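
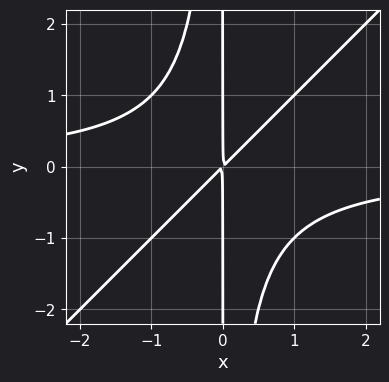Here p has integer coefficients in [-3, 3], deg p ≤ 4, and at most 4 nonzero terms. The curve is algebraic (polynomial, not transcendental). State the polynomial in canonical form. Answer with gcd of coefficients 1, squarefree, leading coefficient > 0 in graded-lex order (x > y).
(a) The degree is 4 — a generic line meets the curve in up to 4 points.
(b) Checking where it meets the axes: every point of the y-axis in the box is on the curve.
(c) Fitting integer coefficients to these (and the overall shape) gives p.

x^3*y - x^2*y^2 + x^2 - x*y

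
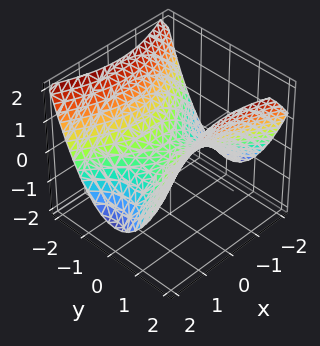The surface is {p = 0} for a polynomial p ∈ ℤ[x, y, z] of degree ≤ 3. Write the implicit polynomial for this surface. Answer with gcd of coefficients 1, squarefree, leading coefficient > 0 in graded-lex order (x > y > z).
(a) The degree is 2 — a hyperbolic paraboloid; a quadric.
(b) Symmetries: mirror symmetry x ↦ −x ⇒ only even powers of x; the y ↦ −y reflection is a symmetry, so y appears only in even powers.
(c) Checking where it meets the axes: it meets the z-axis at z = 0 (among the integer gridlines); it meets the x-axis at x = 0 (among the integer gridlines); it crosses the y-axis at the gridline y = 0.
(d) Solving for integer coefficients yields p as stated.

x^2 - 2*y^2 + 3*z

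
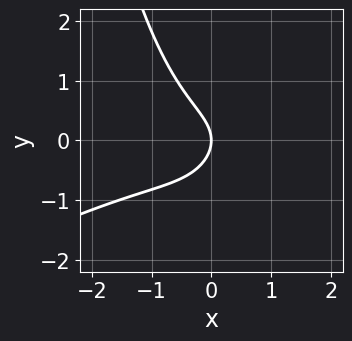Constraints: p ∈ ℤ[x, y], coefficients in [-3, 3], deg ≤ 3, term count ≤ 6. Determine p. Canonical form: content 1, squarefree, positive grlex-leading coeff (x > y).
x^3 - 2*x^2*y + 2*y^2 + 2*x

(a) The degree is 3 — a generic line meets the curve in up to 3 points.
(b) From the axis intercepts and sections: it crosses the x-axis at the gridline x = 0; one y-axis crossing is at y = 0.
(c) Solving for integer coefficients yields p as stated.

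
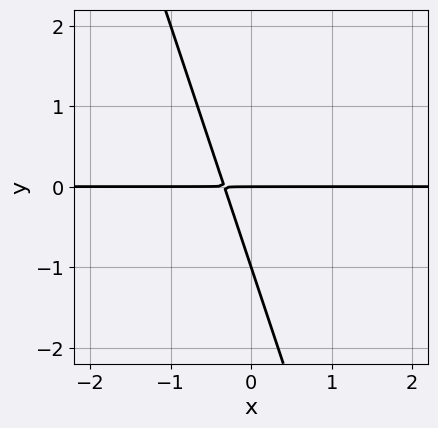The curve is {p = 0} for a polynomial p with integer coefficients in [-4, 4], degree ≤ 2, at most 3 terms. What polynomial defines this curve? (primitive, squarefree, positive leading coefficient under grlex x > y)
3*x*y + y^2 + y

(a) Degree: a generic line meets the curve in up to 2 points, so deg p = 2.
(b) Reading off the gridlines: among the integer gridlines, it crosses the y-axis at y ∈ {-1, 0}; every point of the x-axis in the box is on the curve.
(c) Assembling these constraints gives the stated polynomial.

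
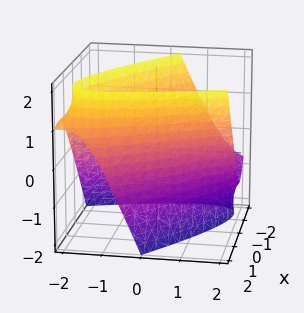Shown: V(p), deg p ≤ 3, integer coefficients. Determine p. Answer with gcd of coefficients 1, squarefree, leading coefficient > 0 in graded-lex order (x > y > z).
2*x^2 + 3*x*y + y^2 - 2*y*z - z^2 - 3

deg p = 2. A generic line meets the surface in up to 2 points.
Checking where it meets the axes: the surface avoids every integer z-axis point in the box.
Fitting integer coefficients to these (and the overall shape) gives p.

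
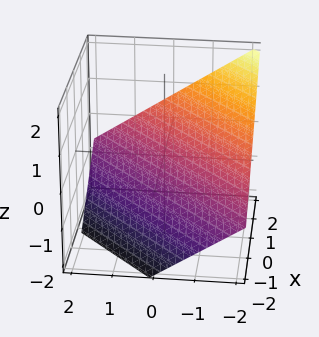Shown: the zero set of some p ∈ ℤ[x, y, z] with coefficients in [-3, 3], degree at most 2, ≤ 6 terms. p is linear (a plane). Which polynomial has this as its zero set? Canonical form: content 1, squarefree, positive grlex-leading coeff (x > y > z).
Degree: the surface is flat (a plane), so deg p = 1.
Observable constraints: it meets the y-axis at y = -1 (among the integer gridlines); one x-axis crossing is at x = 1.
Solving for integer coefficients yields p as stated.

2*x - 2*y - 3*z - 2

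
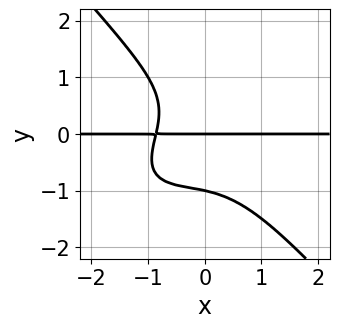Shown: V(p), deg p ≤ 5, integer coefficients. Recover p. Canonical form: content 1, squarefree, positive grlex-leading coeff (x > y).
First, the degree is 4 — no degree-3 curve has this shape.
Next, from the visible intercepts: the visible x-axis segment lies entirely on the curve; the y-axis gridline crossings are at y ∈ {-1, 0}.
Finally, fitting integer coefficients to these (and the overall shape) gives p.

2*x^3*y - 2*x^2*y^2 + 3*y^4 + 2*x*y + 3*y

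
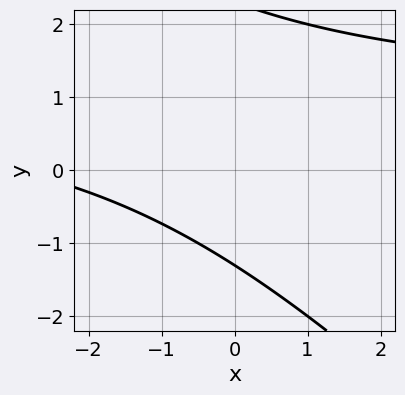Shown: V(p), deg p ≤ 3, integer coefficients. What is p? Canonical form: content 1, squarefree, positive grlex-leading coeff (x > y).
First, the degree is 2 — a generic line meets the curve in up to 2 points.
Then, observable constraints: it misses every integer gridline on the x-axis.
Finally, putting this together gives p.

x*y + y^2 - x - y - 3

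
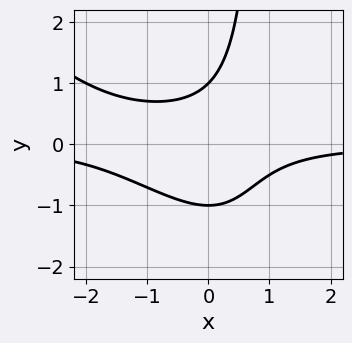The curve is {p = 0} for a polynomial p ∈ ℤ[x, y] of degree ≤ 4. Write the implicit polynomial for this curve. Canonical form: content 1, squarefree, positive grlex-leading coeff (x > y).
x^2*y + x*y^2 + x*y - y^2 + 1

Degree: a generic line meets the curve in up to 3 points, so deg p = 3.
From the visible intercepts: the curve avoids every integer x-axis point in the box; among the integer gridlines, it crosses the y-axis at y ∈ {-1, 1}.
Fitting integer coefficients to these (and the overall shape) gives p.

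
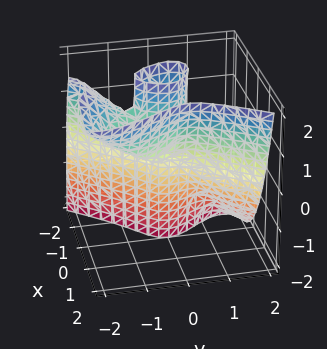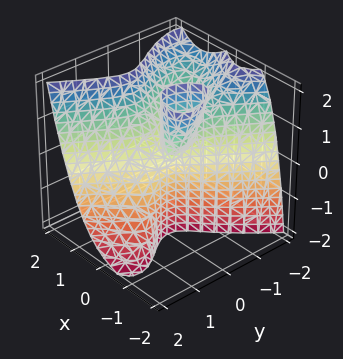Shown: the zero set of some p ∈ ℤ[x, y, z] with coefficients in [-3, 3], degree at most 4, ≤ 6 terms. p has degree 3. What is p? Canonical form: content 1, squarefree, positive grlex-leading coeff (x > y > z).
The degree is 3 — the shape is more complex than any degree-2 surface.
Against the integer gridlines: the visible z-axis segment lies entirely on the surface; it crosses the y-axis at the gridline y = 0; it crosses the x-axis at the gridline x = 0.
The integer polynomial consistent with all of this is the stated p.

3*x^3 + 2*x^2*y - 2*y^3 - 2*y^2*z - 2*x*z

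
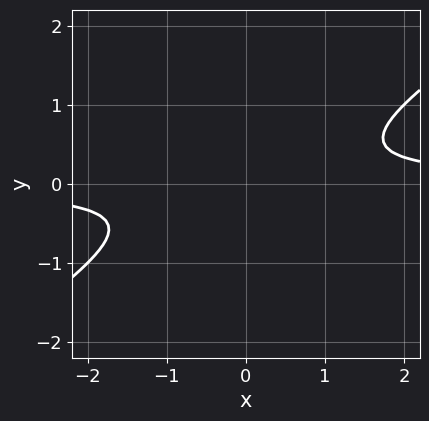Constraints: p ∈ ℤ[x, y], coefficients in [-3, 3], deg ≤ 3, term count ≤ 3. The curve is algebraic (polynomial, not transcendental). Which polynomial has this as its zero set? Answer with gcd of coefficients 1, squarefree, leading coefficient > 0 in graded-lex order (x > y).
2*x*y - 3*y^2 - 1

First, the degree is 2 — no degree-1 curve has this shape.
Then, reading off the gridlines: it misses every integer gridline on the y-axis; no x-intercept at any integer in the box.
Finally, fitting integer coefficients to these (and the overall shape) gives p.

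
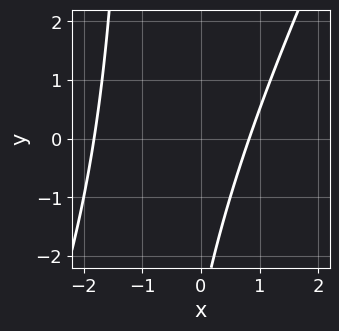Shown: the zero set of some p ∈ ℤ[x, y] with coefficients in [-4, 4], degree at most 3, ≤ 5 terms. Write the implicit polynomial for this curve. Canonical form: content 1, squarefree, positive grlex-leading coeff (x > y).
First, deg p = 2. A generic line meets the curve in up to 2 points.
Next, from the visible intercepts: the curve avoids every integer y-axis point in the box.
Finally, the integer polynomial consistent with all of this is the stated p.

2*x^2 - x*y + 2*x - y - 3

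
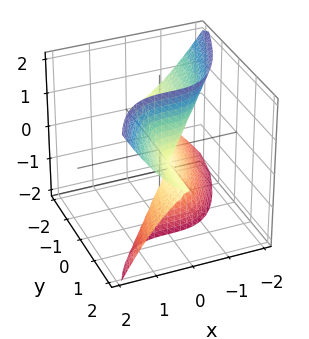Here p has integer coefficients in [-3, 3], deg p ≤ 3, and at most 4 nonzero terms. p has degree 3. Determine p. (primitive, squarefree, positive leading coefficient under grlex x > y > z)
3*x^3 - 3*y*z^2 + 2*z^2

1. deg p = 3. The shape is more complex than any degree-2 surface.
2. Observable constraints: it meets the x-axis at x = 0 (among the integer gridlines); the visible y-axis segment lies entirely on the surface.
3. The integer polynomial consistent with all of this is the stated p.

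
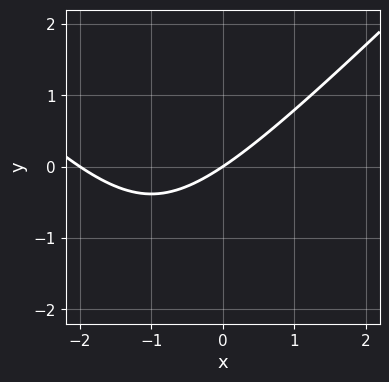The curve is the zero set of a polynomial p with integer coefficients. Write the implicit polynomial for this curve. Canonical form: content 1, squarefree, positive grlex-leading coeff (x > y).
x^2 - y^2 + 2*x - 3*y

Degree: the shape is more complex than any degree-1 curve, so deg p = 2.
From the axis intercepts and sections: the x-axis gridline crossings are at x ∈ {-2, 0}; one y-axis crossing is at y = 0.
These observations pin down the coefficients.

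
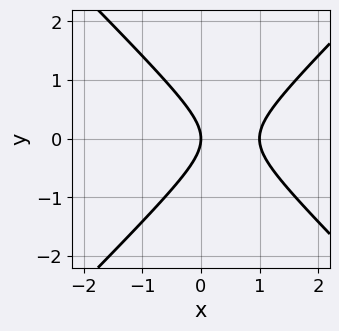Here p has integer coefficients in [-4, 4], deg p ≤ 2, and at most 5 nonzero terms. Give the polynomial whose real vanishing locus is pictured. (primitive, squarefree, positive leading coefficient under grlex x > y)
(a) Degree: no degree-1 curve has this shape, so deg p = 2.
(b) Symmetries: the y ↦ −y reflection is a symmetry, so y appears only in even powers.
(c) Against the integer gridlines: it crosses the y-axis at the gridline y = 0; the x-axis gridline crossings are at x ∈ {0, 1}.
(d) Putting this together gives p.

x^2 - y^2 - x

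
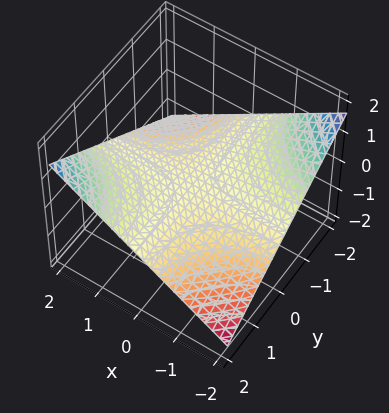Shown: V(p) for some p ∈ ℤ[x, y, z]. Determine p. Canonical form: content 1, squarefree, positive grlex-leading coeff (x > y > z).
First, degree: a saddle surface; a quadric, so deg p = 2.
Next, reading off the gridlines: every point of the x-axis in the box is on the surface; the visible y-axis segment lies entirely on the surface; it crosses the z-axis at the gridline z = 0.
Finally, solving for integer coefficients yields p as stated.

x*y - 3*z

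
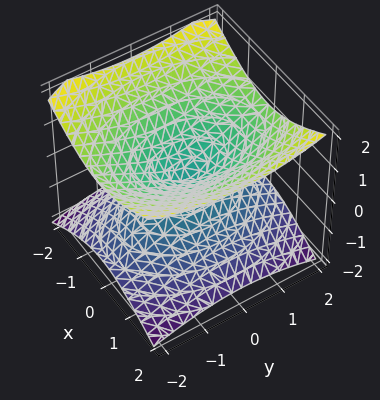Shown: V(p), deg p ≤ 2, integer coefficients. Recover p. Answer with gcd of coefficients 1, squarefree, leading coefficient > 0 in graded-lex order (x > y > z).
2*x^2 + y^2 - 3*z^2

First, the degree is 2 — two nappes meeting at a single point; a quadric.
Next, symmetries: mirror symmetry x ↦ −x ⇒ only even powers of x; mirror symmetry y ↦ −y ⇒ only even powers of y; mirror symmetry z ↦ −z ⇒ only even powers of z.
Then, reading off the gridlines: it meets the z-axis at z = 0 (among the integer gridlines); it meets the x-axis at x = 0 (among the integer gridlines); it meets the y-axis at y = 0 (among the integer gridlines).
Finally, putting this together gives p.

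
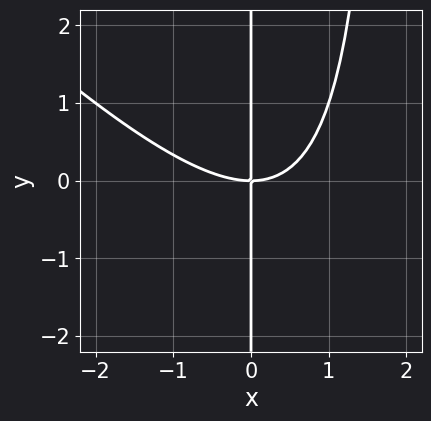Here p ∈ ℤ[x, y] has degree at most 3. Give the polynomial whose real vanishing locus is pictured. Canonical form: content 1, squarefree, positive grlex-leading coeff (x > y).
x^3 + x^2*y - 2*x*y

deg p = 3. A generic line meets the curve in up to 3 points.
From the visible intercepts: it crosses the x-axis at the gridline x = 0; the visible y-axis segment lies entirely on the curve.
Solving for integer coefficients yields p as stated.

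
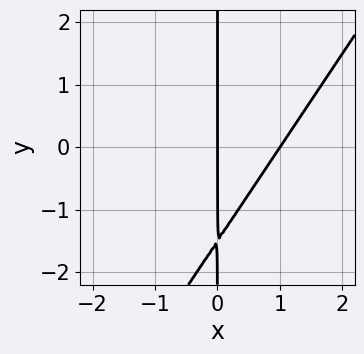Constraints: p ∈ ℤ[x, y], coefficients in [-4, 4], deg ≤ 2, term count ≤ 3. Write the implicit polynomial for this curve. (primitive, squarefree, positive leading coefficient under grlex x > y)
3*x^2 - 2*x*y - 3*x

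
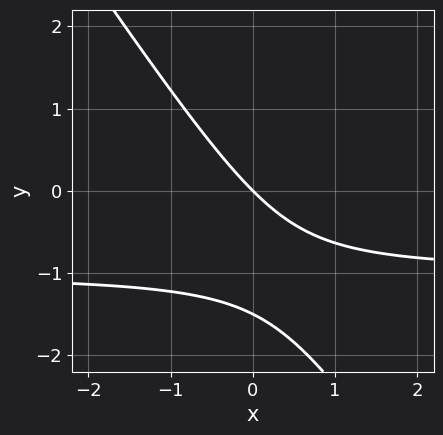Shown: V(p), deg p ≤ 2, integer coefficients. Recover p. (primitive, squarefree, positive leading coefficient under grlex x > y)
(a) deg p = 2. A generic line meets the curve in up to 2 points.
(b) Observable constraints: it crosses the x-axis at the gridline x = 0; it crosses the y-axis at the gridline y = 0.
(c) Matching integer coefficients to the picture gives p.

3*x*y + 2*y^2 + 3*x + 3*y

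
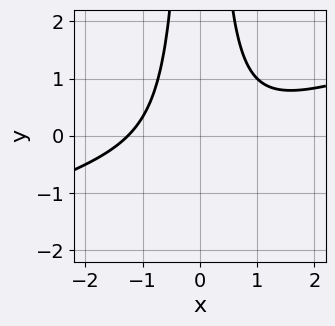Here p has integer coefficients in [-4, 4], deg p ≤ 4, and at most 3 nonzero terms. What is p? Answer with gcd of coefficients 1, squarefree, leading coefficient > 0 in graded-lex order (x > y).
x^3 - 3*x^2*y + 2

The degree is 3 — the shape is more complex than any degree-2 curve.
From the visible intercepts: it misses every integer gridline on the y-axis.
These observations pin down the coefficients.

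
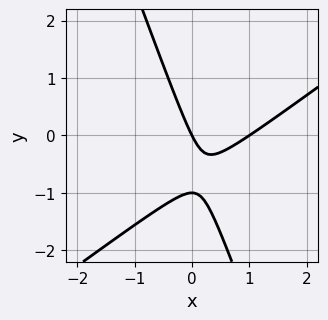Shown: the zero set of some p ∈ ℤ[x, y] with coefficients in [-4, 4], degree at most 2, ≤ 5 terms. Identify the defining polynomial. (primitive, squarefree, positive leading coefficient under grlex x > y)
(a) deg p = 2. No degree-1 curve has this shape.
(b) From the axis intercepts and sections: the x-axis gridline crossings are at x ∈ {0, 1}; the y-axis gridline crossings are at y ∈ {-1, 0}.
(c) Fitting integer coefficients to these (and the overall shape) gives p.

2*x^2 - 2*x*y - y^2 - 2*x - y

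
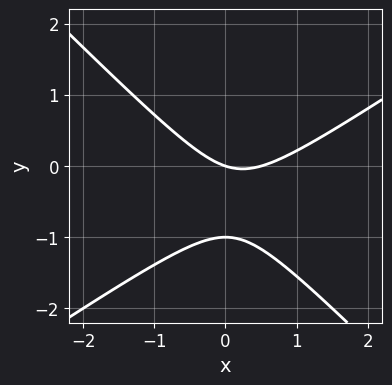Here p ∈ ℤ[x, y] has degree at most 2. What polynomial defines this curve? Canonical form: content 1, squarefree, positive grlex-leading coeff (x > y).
First, the degree is 2 — no degree-1 curve has this shape.
Then, observable constraints: one x-axis crossing is at x = 0; among the integer gridlines, it crosses the y-axis at y ∈ {-1, 0}.
Finally, fitting integer coefficients to these (and the overall shape) gives p.

2*x^2 - x*y - 3*y^2 - x - 3*y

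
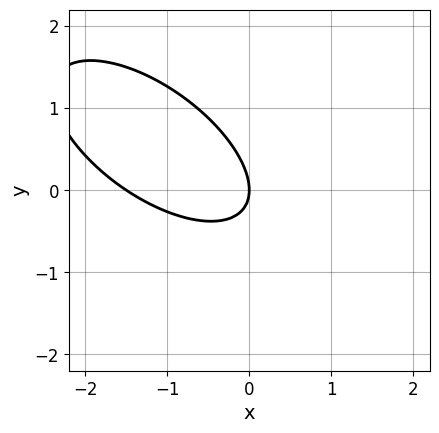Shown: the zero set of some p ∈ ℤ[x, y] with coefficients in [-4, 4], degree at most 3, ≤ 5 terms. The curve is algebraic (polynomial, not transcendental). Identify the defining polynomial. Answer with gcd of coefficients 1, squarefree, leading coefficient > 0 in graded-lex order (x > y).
2*x^2 + 3*x*y + 3*y^2 + 3*x

(a) The degree is 2 — a generic line meets the curve in up to 2 points.
(b) Checking where it meets the axes: it crosses the y-axis at the gridline y = 0; it meets the x-axis at x = 0 (among the integer gridlines).
(c) Fitting integer coefficients to these (and the overall shape) gives p.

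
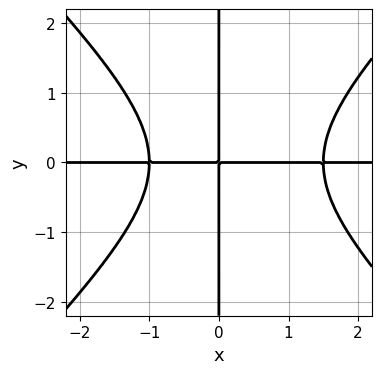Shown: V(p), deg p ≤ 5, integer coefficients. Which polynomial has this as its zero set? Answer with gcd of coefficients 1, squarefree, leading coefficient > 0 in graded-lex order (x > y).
deg p = 4. The shape is more complex than any degree-3 curve.
Against the integer gridlines: the visible x-axis segment lies entirely on the curve; the visible y-axis segment lies entirely on the curve.
Putting this together gives p.

2*x^3*y - 2*x*y^3 - x^2*y - 3*x*y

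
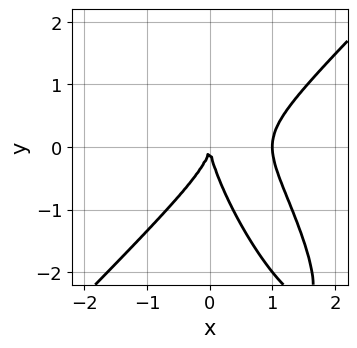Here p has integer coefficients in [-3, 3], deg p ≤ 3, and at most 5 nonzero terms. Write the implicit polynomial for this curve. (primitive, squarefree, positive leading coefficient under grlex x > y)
3*x^3 - 2*x*y^2 - y^3 - 3*x^2

First, deg p = 3.
Next, observable constraints: it meets the y-axis at y = 0 (among the integer gridlines); the x-axis gridline crossings are at x ∈ {0, 1}.
Finally, putting this together gives p.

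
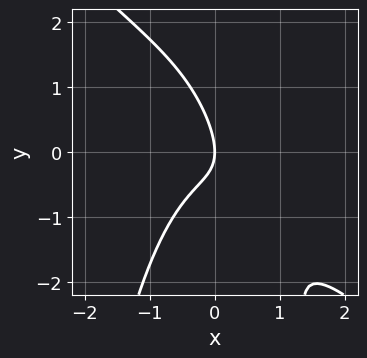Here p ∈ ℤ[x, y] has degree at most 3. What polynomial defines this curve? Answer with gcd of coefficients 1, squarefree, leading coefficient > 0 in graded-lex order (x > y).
First, degree: the shape is more complex than any degree-2 curve, so deg p = 3.
Next, reading off the gridlines: one x-axis crossing is at x = 0; it crosses the y-axis at the gridline y = 0.
Finally, putting this together gives p.

3*x^3 + 3*x^2*y + 3*x*y + 2*y^2 + 3*x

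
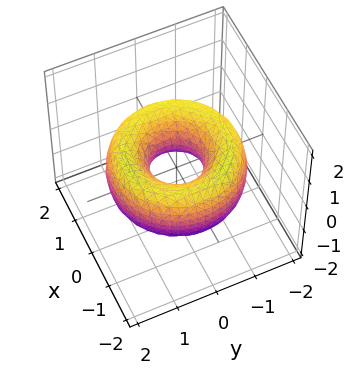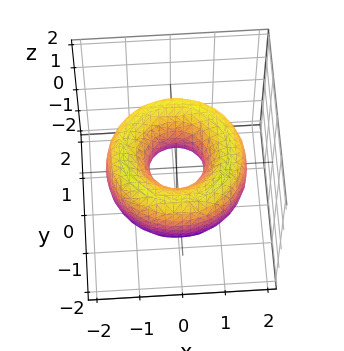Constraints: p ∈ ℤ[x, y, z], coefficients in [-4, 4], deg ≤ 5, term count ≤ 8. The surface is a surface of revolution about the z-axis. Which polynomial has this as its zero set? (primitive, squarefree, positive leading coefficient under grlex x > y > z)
x^4 + 2*x^2*y^2 + y^4 - 3*x^2 - 3*y^2 + 2*z^2 + 1

The degree is 4 — no degree-3 surface has this shape.
Symmetries: rotational symmetry about the z-axis ⇒ p depends on x, y only through x² + y².
Against the integer gridlines: a circular section at z = 0 has radius between 0 and 1; it misses every integer gridline on the z-axis.
These observations pin down the coefficients.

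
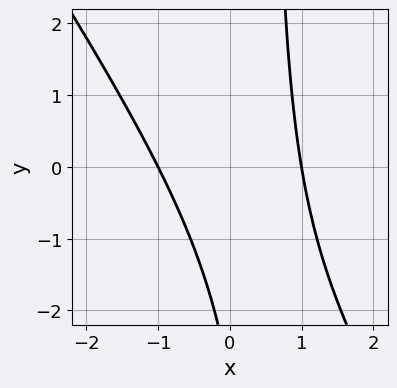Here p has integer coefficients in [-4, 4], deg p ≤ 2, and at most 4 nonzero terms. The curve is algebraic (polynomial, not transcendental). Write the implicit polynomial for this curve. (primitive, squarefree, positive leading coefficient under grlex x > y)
First, the degree is 2 — a generic line meets the curve in up to 2 points.
Then, observable constraints: it misses every integer gridline on the y-axis; the x-axis gridline crossings are at x ∈ {-1, 1}.
Finally, these observations pin down the coefficients.

3*x^2 + 2*x*y - y - 3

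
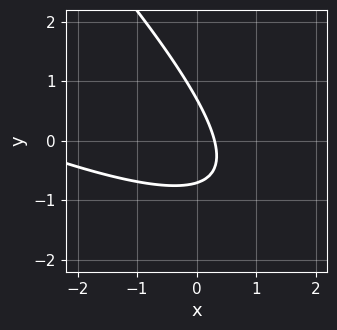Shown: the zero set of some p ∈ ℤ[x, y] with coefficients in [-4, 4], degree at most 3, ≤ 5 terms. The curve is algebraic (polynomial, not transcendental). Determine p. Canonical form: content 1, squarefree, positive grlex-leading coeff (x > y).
x^2 + 3*x*y + 2*y^2 + 3*x - 1

(a) Degree: a generic line meets the curve in up to 2 points, so deg p = 2.
(b) Solving for integer coefficients yields p as stated.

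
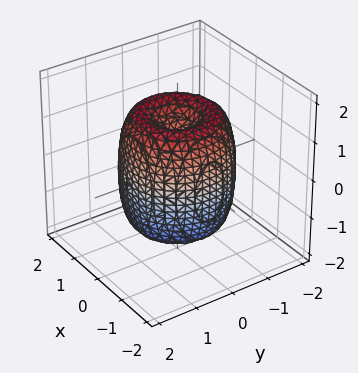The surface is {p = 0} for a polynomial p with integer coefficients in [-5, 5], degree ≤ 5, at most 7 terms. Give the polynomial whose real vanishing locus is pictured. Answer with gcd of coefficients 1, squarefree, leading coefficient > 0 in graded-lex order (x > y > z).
(a) deg p = 4.
(b) By symmetry, every cross-section ⟂ z is a circle, so x, y appear only via x² + y².
(c) Observable constraints: a circular section at z = 0 has radius between 1 and 2; the z-axis gridline crossings are at z ∈ {-1, 1}.
(d) Together with the visible shape, these determine p as stated.

2*x^4 + 4*x^2*y^2 + 2*y^4 - 3*x^2 - 3*y^2 + z^2 - 1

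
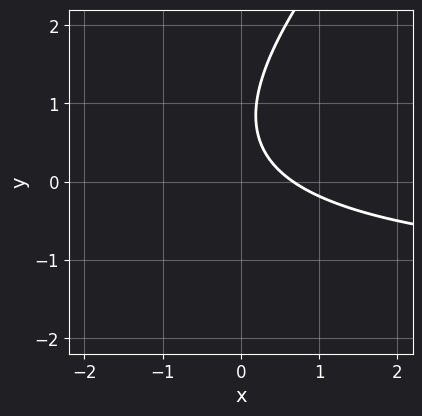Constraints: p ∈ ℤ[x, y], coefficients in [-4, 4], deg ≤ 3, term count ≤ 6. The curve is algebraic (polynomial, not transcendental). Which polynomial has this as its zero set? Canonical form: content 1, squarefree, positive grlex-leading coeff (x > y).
2*x*y - 2*y^2 + 3*x + 3*y - 2

1. Degree: no degree-1 curve has this shape, so deg p = 2.
2. Checking where it meets the axes: the curve avoids every integer y-axis point in the box.
3. Matching integer coefficients to the picture gives p.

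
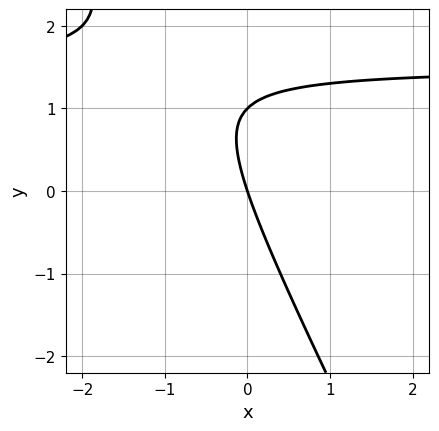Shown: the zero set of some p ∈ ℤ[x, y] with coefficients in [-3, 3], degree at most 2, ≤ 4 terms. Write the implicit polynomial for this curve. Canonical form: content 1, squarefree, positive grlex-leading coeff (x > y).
2*x*y + y^2 - 3*x - y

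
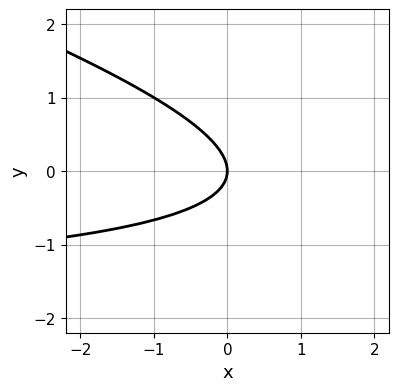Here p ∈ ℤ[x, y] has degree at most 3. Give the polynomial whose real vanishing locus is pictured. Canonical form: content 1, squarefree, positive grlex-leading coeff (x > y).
(a) deg p = 2. A generic line meets the curve in up to 2 points.
(b) Against the integer gridlines: one y-axis crossing is at y = 0; it meets the x-axis at x = 0 (among the integer gridlines).
(c) The integer polynomial consistent with all of this is the stated p.

x*y + 3*y^2 + 2*x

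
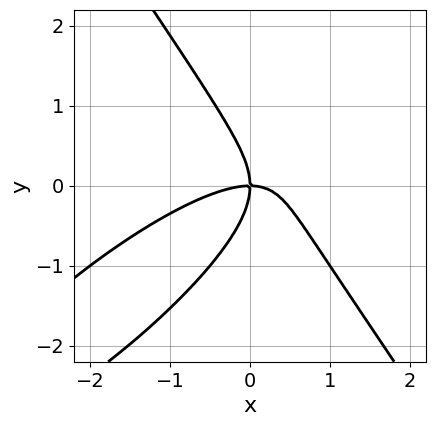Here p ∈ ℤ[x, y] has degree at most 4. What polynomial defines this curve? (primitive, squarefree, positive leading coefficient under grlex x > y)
2*x^3 - 3*x^2*y + 2*y^3 + 3*x*y

deg p = 3. No degree-2 curve has this shape.
Against the integer gridlines: one y-axis crossing is at y = 0; it meets the x-axis at x = 0 (among the integer gridlines).
Matching integer coefficients to the picture gives p.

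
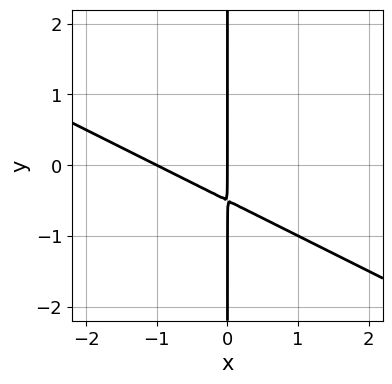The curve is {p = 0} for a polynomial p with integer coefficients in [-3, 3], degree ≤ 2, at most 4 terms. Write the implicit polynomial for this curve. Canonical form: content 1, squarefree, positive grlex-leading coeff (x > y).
x^2 + 2*x*y + x

deg p = 2.
Against the integer gridlines: the x-axis gridline crossings are at x ∈ {-1, 0}; every point of the y-axis in the box is on the curve.
These observations pin down the coefficients.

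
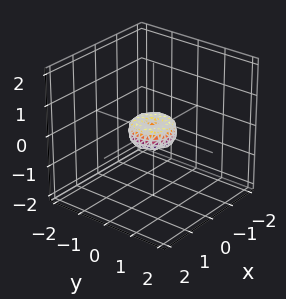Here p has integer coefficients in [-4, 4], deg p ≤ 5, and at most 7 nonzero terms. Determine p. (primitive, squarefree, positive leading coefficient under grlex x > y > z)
First, the degree is 4 — a generic line meets the surface in up to 4 points.
Next, symmetries: the surface is invariant under rotation about z: p = q(x² + y², z).
Next, from the visible intercepts: it crosses the z-axis at the gridline z = 0; it crosses the y-axis at the gridline y = 0; a circular section at z = 0 has radius between 0 and 1; one x-axis crossing is at x = 0.
Finally, fitting integer coefficients to these (and the overall shape) gives p.

2*x^4 + 4*x^2*y^2 + 2*y^4 - x^2 - y^2 + z^2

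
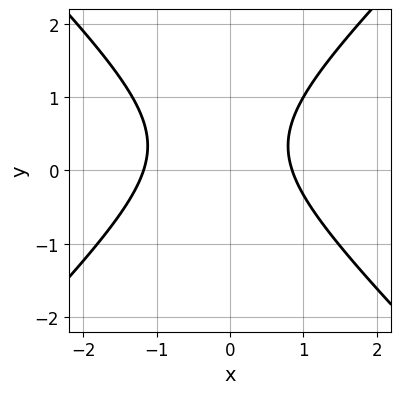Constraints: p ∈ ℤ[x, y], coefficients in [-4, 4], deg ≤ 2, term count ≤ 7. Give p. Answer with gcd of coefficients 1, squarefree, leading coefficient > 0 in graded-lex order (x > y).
(a) Degree: no degree-1 curve has this shape, so deg p = 2.
(b) Observable constraints: it misses every integer gridline on the y-axis.
(c) Fitting integer coefficients to these (and the overall shape) gives p.

3*x^2 - 3*y^2 + x + 2*y - 3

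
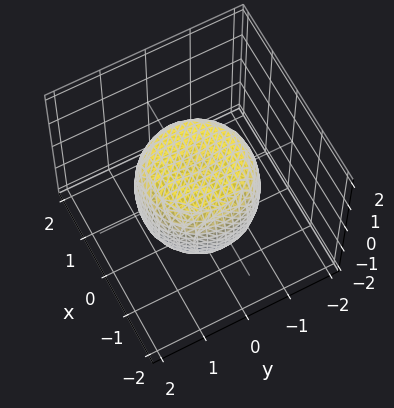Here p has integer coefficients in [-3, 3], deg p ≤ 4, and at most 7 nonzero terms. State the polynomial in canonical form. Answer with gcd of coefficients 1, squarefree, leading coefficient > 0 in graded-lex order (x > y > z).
x^4 + 2*x^2*y^2 + y^4 - x^2 - y^2 + z^2 - 1

Degree: no degree-3 surface has this shape, so deg p = 4.
Symmetry: every cross-section ⟂ z is a circle, so x, y appear only via x² + y².
Against the integer gridlines: a circular section at z = 1 has radius exactly 1; the z-axis gridline crossings are at z ∈ {-1, 1}.
Solving for integer coefficients yields p as stated.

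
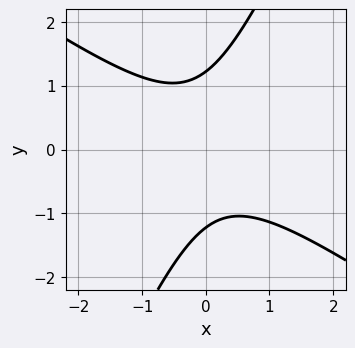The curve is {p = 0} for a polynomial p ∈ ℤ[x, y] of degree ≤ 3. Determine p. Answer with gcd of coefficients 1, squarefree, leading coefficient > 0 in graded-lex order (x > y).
(a) deg p = 2.
(b) Checking where it meets the axes: the curve avoids every integer x-axis point in the box.
(c) These observations pin down the coefficients.

3*x^2 + 3*x*y - 2*y^2 + 3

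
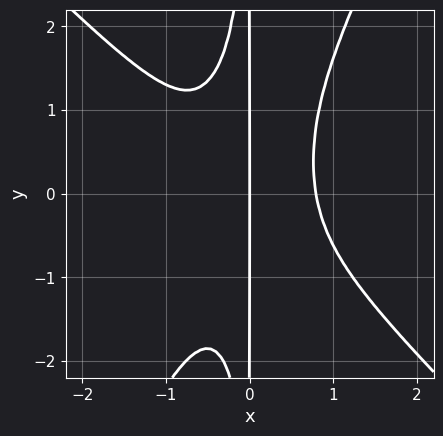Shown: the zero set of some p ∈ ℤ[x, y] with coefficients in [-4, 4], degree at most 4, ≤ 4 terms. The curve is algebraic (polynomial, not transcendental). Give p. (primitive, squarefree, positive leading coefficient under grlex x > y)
1. The degree is 4 — the shape is more complex than any degree-3 curve.
2. Observable constraints: every point of the y-axis in the box is on the curve; one x-axis crossing is at x = 0.
3. Assembling these constraints gives the stated polynomial.

2*x^4 + x^3*y - x^2*y^2 - x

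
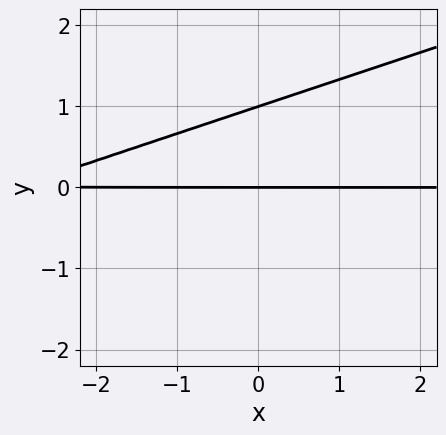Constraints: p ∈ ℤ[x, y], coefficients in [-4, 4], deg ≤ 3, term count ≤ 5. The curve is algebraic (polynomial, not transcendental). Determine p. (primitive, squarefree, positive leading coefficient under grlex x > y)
x*y - 3*y^2 + 3*y

(a) Degree: a generic line meets the curve in up to 2 points, so deg p = 2.
(b) Against the integer gridlines: among the integer gridlines, it crosses the y-axis at y ∈ {0, 1}; the visible x-axis segment lies entirely on the curve.
(c) Assembling these constraints gives the stated polynomial.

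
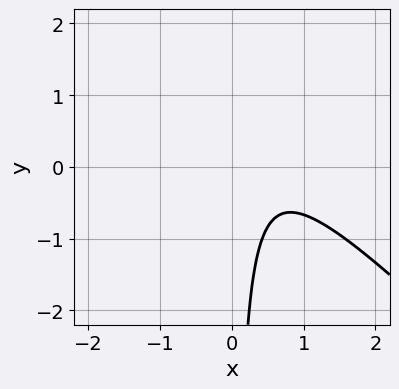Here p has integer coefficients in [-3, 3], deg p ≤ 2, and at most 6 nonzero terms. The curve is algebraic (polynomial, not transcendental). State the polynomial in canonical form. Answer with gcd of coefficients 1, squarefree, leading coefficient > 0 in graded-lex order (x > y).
1. deg p = 2. No degree-1 curve has this shape.
2. Observable constraints: no y-intercept at any integer in the box; no x-intercept at any integer in the box.
3. The integer polynomial consistent with all of this is the stated p.

3*x^2 + 3*x*y - 3*x + 2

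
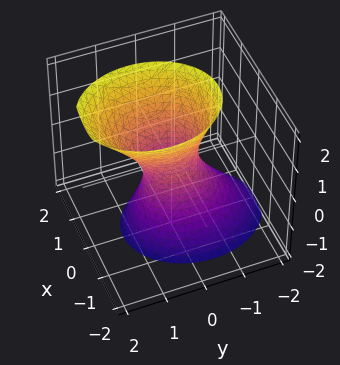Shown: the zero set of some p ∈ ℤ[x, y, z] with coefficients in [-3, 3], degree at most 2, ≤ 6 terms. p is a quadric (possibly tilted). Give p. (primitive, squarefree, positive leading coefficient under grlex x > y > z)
3*x^2 + 2*y^2 - y*z - z^2 - 1

(a) The degree is 2 — a generic line meets the surface in up to 2 points.
(b) From the axis intercepts and sections: no z-intercept at any integer in the box.
(c) Fitting integer coefficients to these (and the overall shape) gives p.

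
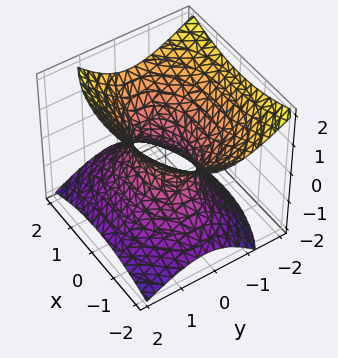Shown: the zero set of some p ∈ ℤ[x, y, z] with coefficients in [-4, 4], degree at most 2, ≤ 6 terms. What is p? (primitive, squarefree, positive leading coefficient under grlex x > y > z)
x^2 + 2*y^2 + y*z - 2*z^2 - 1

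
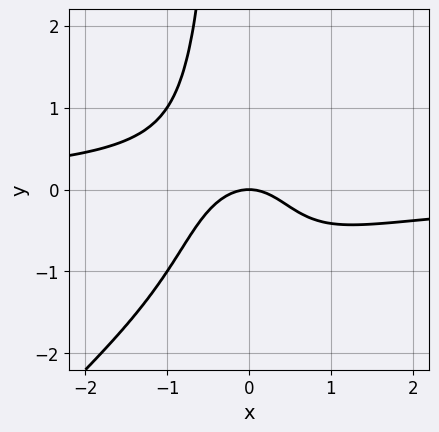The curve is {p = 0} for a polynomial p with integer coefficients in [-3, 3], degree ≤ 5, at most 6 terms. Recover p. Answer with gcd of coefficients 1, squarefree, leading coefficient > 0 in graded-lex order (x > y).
First, the degree is 4 — the shape is more complex than any degree-3 curve.
Next, observable constraints: it crosses the y-axis at the gridline y = 0; one x-axis crossing is at x = 0.
Finally, together with the visible shape, these determine p as stated.

x^3*y - x^2*y^2 + x^2 + y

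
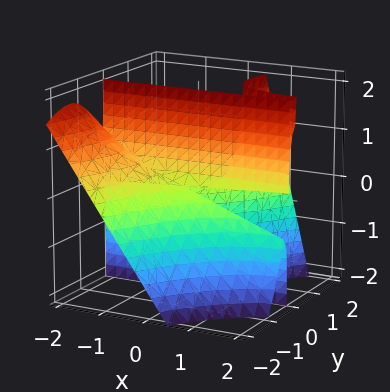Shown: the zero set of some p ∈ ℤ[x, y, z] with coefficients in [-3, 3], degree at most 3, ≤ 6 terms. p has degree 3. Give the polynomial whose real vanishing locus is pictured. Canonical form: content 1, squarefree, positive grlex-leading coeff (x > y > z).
Degree: the shape is more complex than any degree-2 surface, so deg p = 3.
Checking where it meets the axes: the visible x-axis segment lies entirely on the surface; the visible z-axis segment lies entirely on the surface; one y-axis crossing is at y = 0.
The integer polynomial consistent with all of this is the stated p.

2*x*y^2 - y^3 + y^2*z - y*z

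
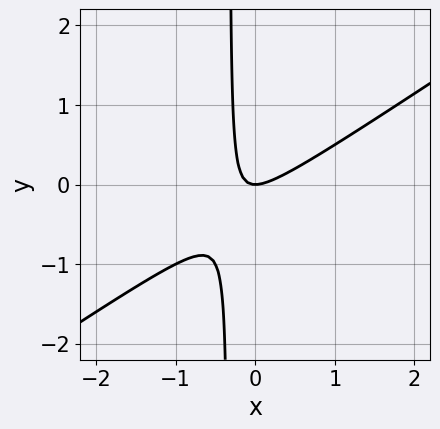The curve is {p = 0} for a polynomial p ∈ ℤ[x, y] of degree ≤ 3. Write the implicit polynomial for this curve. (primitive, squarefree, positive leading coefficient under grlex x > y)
2*x^2 - 3*x*y - y

Degree: the shape is more complex than any degree-1 curve, so deg p = 2.
Against the integer gridlines: it meets the x-axis at x = 0 (among the integer gridlines); one y-axis crossing is at y = 0.
Solving for integer coefficients yields p as stated.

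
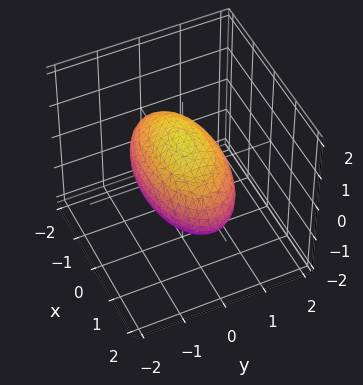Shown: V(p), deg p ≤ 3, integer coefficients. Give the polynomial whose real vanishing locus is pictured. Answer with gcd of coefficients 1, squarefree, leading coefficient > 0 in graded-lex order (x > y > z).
(a) The degree is 2 — bounded and convex; a quadric.
(b) Symmetries: it's symmetric under x → −x, forcing even powers of x; it's symmetric under y → −y, forcing even powers of y; mirror symmetry z ↦ −z ⇒ only even powers of z.
(c) From the visible intercepts: among the integer gridlines, it crosses the y-axis at y ∈ {-1, 1}; the z-axis gridline crossings are at z ∈ {-1, 1}.
(d) Putting this together gives p.

x^2 + 3*y^2 + 3*z^2 - 3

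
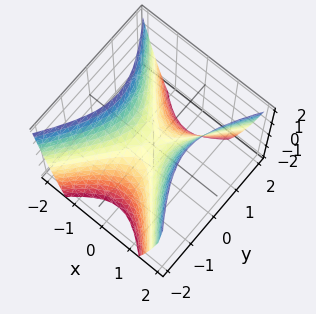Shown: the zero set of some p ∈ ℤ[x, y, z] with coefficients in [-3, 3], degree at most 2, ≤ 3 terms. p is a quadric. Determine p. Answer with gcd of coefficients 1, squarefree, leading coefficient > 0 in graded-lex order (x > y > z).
(a) deg p = 2. A saddle surface; a quadric.
(b) Symmetries: the x ↦ −x reflection is a symmetry, so x appears only in even powers; mirror symmetry y ↦ −y ⇒ only even powers of y.
(c) Checking where it meets the axes: one y-axis crossing is at y = 0; one z-axis crossing is at z = 0; it crosses the x-axis at the gridline x = 0.
(d) Matching integer coefficients to the picture gives p.

3*x^2 - 2*y^2 - 2*z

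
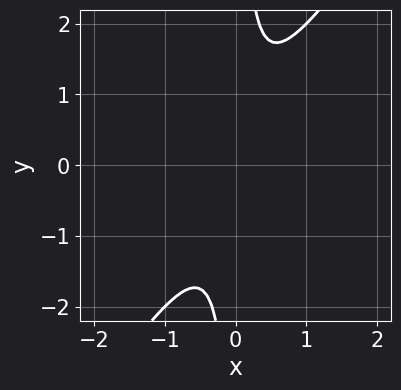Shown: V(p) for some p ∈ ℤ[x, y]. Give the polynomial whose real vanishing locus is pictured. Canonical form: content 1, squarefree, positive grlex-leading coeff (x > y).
deg p = 2.
Observable constraints: no x-intercept at any integer in the box; it misses every integer gridline on the y-axis.
Solving for integer coefficients yields p as stated.

3*x^2 - 2*x*y + 1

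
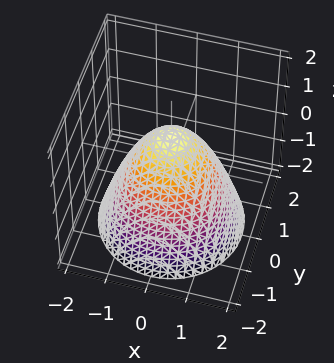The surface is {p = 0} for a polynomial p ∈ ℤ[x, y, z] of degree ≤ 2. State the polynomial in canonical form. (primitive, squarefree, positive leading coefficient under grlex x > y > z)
First, degree: no degree-1 surface has this shape, so deg p = 2.
Next, symmetry: every cross-section ⟂ z is a circle, so x, y appear only via x² + y².
Then, observable constraints: among the integer gridlines, it crosses the y-axis at y ∈ {-1, 1}; it crosses the z-axis at the gridline z = 1; a circular section at z = -1 has radius between 1 and 2.
Finally, the integer polynomial consistent with all of this is the stated p. Check: (1, 0, 0) on the x-axis lies on the surface, and p(1, 0, 0) = 0. ✓

x^2 + y^2 + z - 1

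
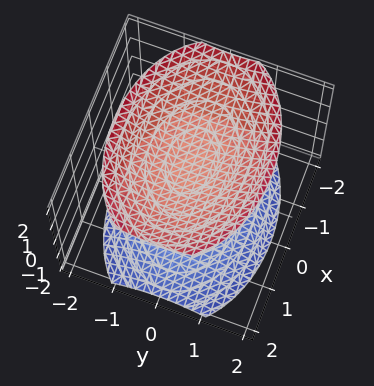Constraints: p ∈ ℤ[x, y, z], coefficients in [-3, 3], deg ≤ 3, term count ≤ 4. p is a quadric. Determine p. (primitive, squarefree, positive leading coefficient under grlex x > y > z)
The picture has 2 separate pieces.
Degree: two sheets facing apart; a quadric, so deg p = 2.
Symmetries: it's symmetric under y → −y, forcing even powers of y; mirror symmetry z ↦ −z ⇒ only even powers of z; the x ↦ −x reflection is a symmetry, so x appears only in even powers.
Observable constraints: no x-intercept at any integer in the box; it misses every integer gridline on the y-axis.
The integer polynomial consistent with all of this is the stated p.

x^2 + 2*y^2 - 2*z^2 + 3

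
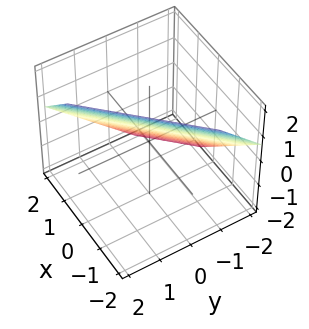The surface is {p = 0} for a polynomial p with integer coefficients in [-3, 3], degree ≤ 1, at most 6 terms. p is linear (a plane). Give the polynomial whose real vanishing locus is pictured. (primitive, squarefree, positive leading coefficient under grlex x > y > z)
3*x - 3*y + 3*z - 2

First, deg p = 1. The surface is flat (a plane).
Finally, matching integer coefficients to the picture gives p.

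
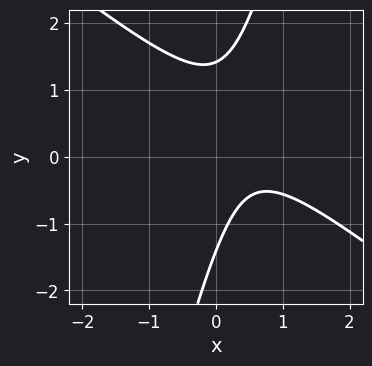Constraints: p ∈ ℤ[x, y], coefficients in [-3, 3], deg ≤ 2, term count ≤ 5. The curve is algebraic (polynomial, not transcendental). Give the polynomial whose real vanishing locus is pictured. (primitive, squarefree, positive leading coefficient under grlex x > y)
3*x^2 + 3*x*y - y^2 - 3*x + 2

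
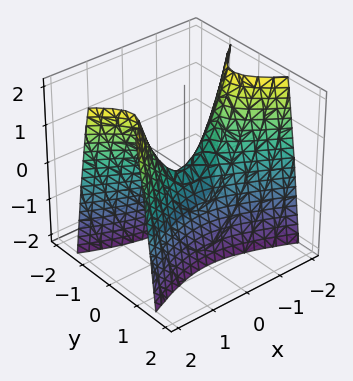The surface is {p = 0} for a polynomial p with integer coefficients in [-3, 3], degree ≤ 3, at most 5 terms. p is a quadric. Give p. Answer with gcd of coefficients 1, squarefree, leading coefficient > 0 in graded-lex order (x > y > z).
x^2 - 3*y^2 - z

1. deg p = 2.
2. Symmetries: the y ↦ −y reflection is a symmetry, so y appears only in even powers; the x ↦ −x reflection is a symmetry, so x appears only in even powers.
3. Against the integer gridlines: one z-axis crossing is at z = 0; it crosses the y-axis at the gridline y = 0; one x-axis crossing is at x = 0.
4. Solving for integer coefficients yields p as stated.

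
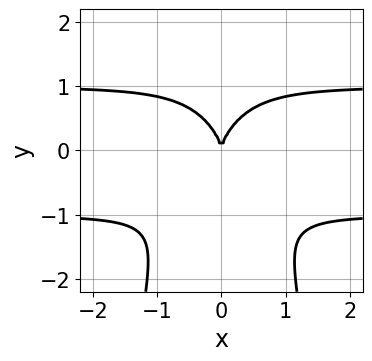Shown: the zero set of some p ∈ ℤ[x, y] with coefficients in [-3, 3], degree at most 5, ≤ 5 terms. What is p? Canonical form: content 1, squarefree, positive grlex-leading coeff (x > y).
2*x^2*y^2 + y^3 - 2*x^2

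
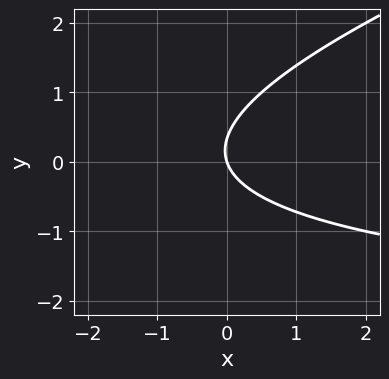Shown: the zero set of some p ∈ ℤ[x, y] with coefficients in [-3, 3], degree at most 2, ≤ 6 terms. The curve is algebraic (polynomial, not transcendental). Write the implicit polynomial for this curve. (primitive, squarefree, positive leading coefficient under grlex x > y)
x*y - 3*y^2 + 3*x + y

(a) The degree is 2 — the shape is more complex than any degree-1 curve.
(b) Against the integer gridlines: it crosses the y-axis at the gridline y = 0; it meets the x-axis at x = 0 (among the integer gridlines).
(c) Matching integer coefficients to the picture gives p.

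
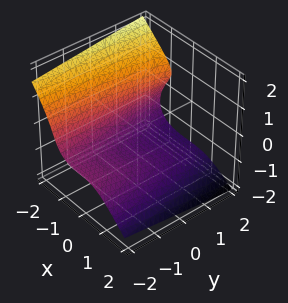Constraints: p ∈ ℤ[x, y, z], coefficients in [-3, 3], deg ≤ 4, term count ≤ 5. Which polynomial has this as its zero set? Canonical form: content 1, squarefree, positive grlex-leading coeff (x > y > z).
(a) deg p = 3. The shape is more complex than any degree-2 surface.
(b) Reading off the gridlines: it meets the z-axis at z = -1 (among the integer gridlines); the surface avoids every integer y-axis point in the box.
(c) The integer polynomial consistent with all of this is the stated p.

2*x^3 + 3*z^3 - 2*y*z + 3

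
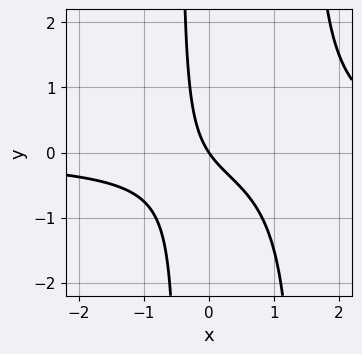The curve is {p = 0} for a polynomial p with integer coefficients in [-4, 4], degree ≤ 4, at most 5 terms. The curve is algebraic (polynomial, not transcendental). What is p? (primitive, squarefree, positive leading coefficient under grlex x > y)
3*x^2*y - 3*x*y - 3*x - 2*y

1. The degree is 3 — the shape is more complex than any degree-2 curve.
2. Checking where it meets the axes: it crosses the y-axis at the gridline y = 0; it crosses the x-axis at the gridline x = 0.
3. Together with the visible shape, these determine p as stated.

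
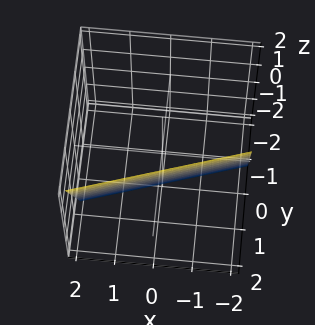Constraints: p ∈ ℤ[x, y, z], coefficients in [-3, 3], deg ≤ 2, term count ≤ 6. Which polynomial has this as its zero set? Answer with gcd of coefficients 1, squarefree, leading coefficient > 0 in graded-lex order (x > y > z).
x - 3*y + z + 2

(a) Degree: every cross-section is a straight line — this is a plane, so deg p = 1.
(b) Checking where it meets the axes: it crosses the z-axis at the gridline z = -2; it meets the x-axis at x = -2 (among the integer gridlines).
(c) The integer polynomial consistent with all of this is the stated p.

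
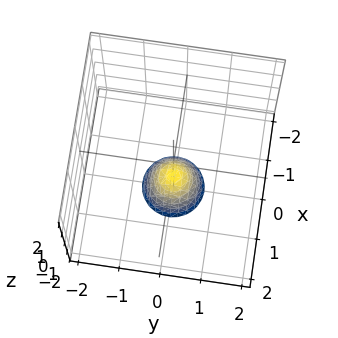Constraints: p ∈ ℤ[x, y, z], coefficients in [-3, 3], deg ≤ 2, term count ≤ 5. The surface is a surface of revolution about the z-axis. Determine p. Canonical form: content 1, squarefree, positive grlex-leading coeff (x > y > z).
The degree is 2 — the shape is more complex than any degree-1 surface.
Symmetries: rotational symmetry about the z-axis ⇒ p depends on x, y only through x² + y².
Against the integer gridlines: the surface avoids every integer x-axis point in the box; no y-intercept at any integer in the box.
Together with the visible shape, these determine p as stated.

2*x^2 + 2*y^2 + z + 1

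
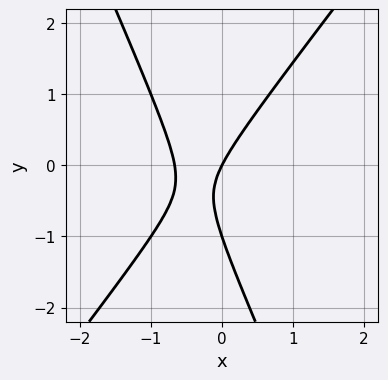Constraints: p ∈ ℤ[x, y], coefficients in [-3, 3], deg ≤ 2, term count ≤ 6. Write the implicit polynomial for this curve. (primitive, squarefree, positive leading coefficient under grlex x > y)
deg p = 2. The shape is more complex than any degree-1 curve.
From the axis intercepts and sections: among the integer gridlines, it crosses the y-axis at y ∈ {-1, 0}; one x-axis crossing is at x = 0.
Together with the visible shape, these determine p as stated.

3*x^2 - x*y - y^2 + 2*x - y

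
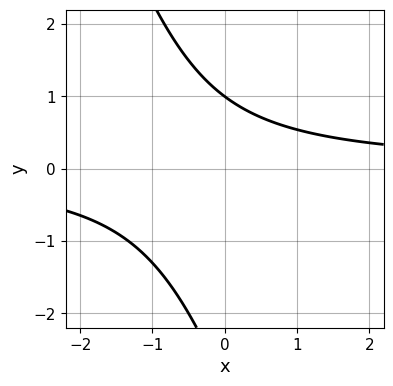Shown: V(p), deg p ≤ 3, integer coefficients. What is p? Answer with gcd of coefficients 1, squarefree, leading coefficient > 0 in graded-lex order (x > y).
Degree: the shape is more complex than any degree-1 curve, so deg p = 2.
Observable constraints: it meets the y-axis at y = 1 (among the integer gridlines); it misses every integer gridline on the x-axis.
Putting this together gives p.

3*x*y + y^2 + 2*y - 3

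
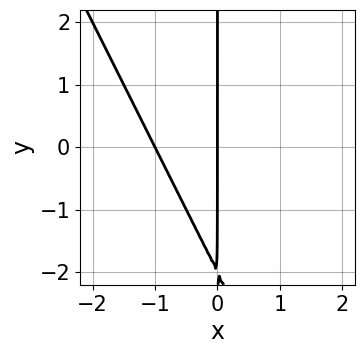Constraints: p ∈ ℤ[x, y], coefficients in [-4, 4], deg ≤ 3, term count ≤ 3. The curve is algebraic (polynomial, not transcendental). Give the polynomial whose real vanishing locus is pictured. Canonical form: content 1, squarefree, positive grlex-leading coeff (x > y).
1. deg p = 2. No degree-1 curve has this shape.
2. Observable constraints: the visible y-axis segment lies entirely on the curve; the x-axis gridline crossings are at x ∈ {-1, 0}.
3. Putting this together gives p.

2*x^2 + x*y + 2*x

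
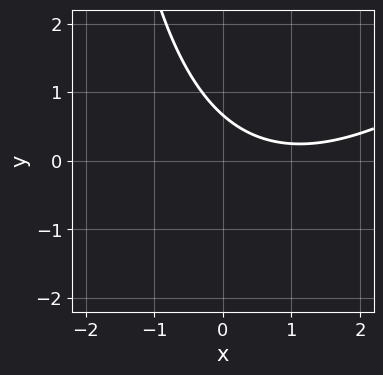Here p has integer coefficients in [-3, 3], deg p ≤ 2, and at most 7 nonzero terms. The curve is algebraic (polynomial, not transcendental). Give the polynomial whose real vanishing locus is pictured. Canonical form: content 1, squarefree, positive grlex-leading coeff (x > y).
x^2 - x*y - 2*x - 3*y + 2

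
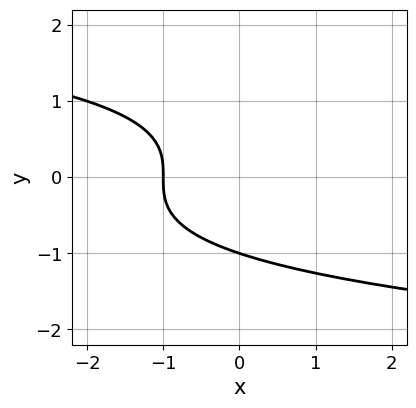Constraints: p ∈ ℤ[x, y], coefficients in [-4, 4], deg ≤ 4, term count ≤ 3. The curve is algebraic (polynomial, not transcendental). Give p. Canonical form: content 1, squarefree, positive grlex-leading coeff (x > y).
(a) The degree is 3 — no degree-2 curve has this shape.
(b) Reading off the gridlines: one x-axis crossing is at x = -1; one y-axis crossing is at y = -1.
(c) Matching integer coefficients to the picture gives p.

y^3 + x + 1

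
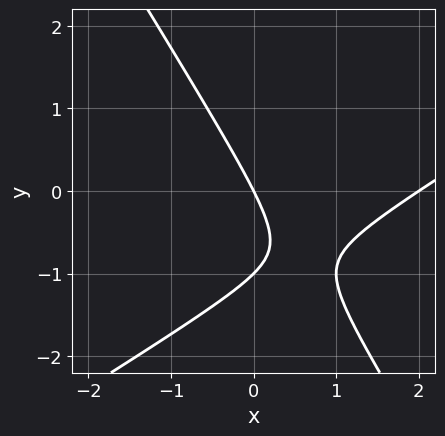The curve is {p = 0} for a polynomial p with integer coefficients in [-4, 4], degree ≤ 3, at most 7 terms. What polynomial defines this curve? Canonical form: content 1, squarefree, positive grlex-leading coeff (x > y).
(a) deg p = 2. No degree-1 curve has this shape.
(b) From the axis intercepts and sections: among the integer gridlines, it crosses the x-axis at x ∈ {0, 2}; the y-axis gridline crossings are at y ∈ {-1, 0}.
(c) Putting this together gives p.

x^2 - x*y - y^2 - 2*x - y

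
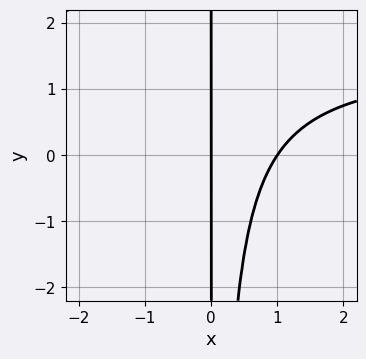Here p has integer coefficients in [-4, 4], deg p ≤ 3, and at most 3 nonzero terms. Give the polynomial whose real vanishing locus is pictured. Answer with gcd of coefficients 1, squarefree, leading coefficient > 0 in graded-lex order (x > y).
First, deg p = 3.
Next, reading off the gridlines: among the integer gridlines, it crosses the x-axis at x ∈ {0, 1}; the visible y-axis segment lies entirely on the curve.
Finally, these observations pin down the coefficients.

2*x^2*y - 3*x^2 + 3*x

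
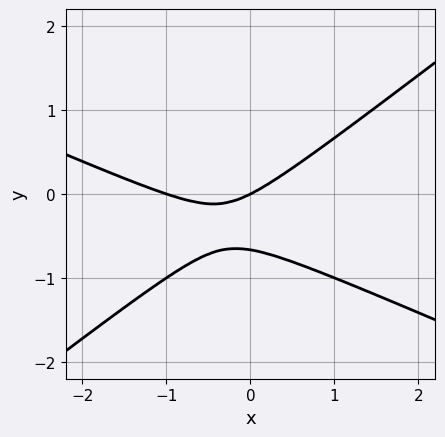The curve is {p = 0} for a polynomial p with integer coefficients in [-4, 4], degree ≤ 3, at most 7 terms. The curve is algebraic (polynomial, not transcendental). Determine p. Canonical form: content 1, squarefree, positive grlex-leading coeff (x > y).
x^2 + x*y - 3*y^2 + x - 2*y

First, deg p = 2. The shape is more complex than any degree-1 curve.
Next, observable constraints: it crosses the y-axis at the gridline y = 0; the x-axis gridline crossings are at x ∈ {-1, 0}.
Finally, fitting integer coefficients to these (and the overall shape) gives p.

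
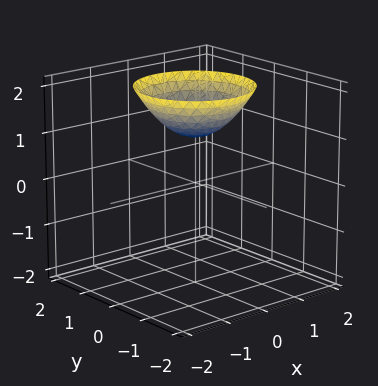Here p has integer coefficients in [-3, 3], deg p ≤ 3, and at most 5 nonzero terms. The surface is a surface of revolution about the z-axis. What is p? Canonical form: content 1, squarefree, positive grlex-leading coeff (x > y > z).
(a) Degree: a generic line meets the surface in up to 2 points, so deg p = 2.
(b) By symmetry, every cross-section ⟂ z is a circle, so x, y appear only via x² + y².
(c) From the visible intercepts: no x-intercept at any integer in the box; it misses every integer gridline on the y-axis; a circular section at z = 2 has radius between 1 and 2.
(d) These observations pin down the coefficients.

2*x^2 + 2*y^2 - 3*z + 3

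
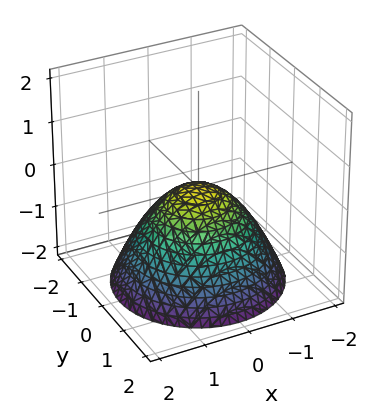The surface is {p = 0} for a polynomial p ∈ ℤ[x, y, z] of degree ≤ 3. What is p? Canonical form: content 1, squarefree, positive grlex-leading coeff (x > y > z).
2*x^2 + 2*y^2 + 3*z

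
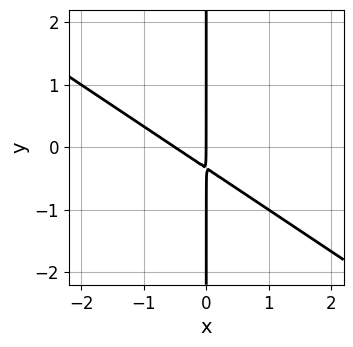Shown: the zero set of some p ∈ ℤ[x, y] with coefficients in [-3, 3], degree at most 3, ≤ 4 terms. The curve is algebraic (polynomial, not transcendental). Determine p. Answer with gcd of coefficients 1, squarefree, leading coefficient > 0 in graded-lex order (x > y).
1. Degree: a generic line meets the curve in up to 2 points, so deg p = 2.
2. From the axis intercepts and sections: one x-axis crossing is at x = 0; every point of the y-axis in the box is on the curve.
3. Matching integer coefficients to the picture gives p.

2*x^2 + 3*x*y + x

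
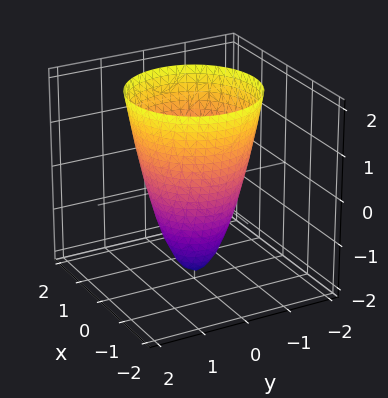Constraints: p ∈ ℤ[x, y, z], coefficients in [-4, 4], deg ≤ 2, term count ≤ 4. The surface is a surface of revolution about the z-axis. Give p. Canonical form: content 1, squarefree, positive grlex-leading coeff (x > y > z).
2*x^2 + 2*y^2 - z - 2

First, degree: no degree-1 surface has this shape, so deg p = 2.
Next, by symmetry, the z-axis is an axis of rotation, so x and y enter only as x² + y².
Next, against the integer gridlines: among the integer gridlines, it crosses the y-axis at y ∈ {-1, 1}; a circular section at z = -1 has radius between 0 and 1; the x-axis gridline crossings are at x ∈ {-1, 1}.
Finally, matching integer coefficients to the picture gives p. Check: (0, 0, -2) on the z-axis lies on the surface, and p(0, 0, -2) = 0. ✓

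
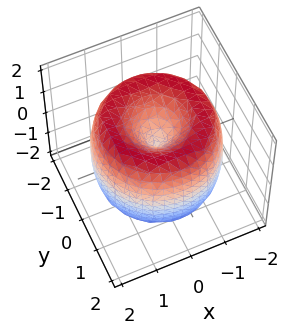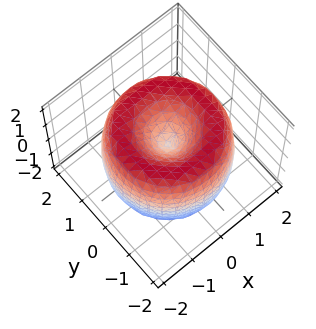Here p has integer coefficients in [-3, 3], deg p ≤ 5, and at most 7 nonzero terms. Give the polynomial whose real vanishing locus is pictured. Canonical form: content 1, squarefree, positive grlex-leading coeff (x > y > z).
x^4 + 2*x^2*y^2 + y^4 - 3*x^2 - 3*y^2 + z^2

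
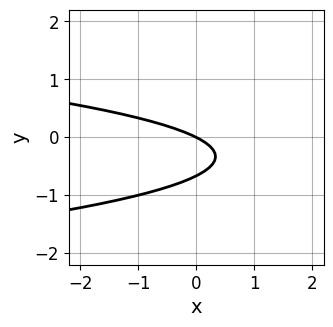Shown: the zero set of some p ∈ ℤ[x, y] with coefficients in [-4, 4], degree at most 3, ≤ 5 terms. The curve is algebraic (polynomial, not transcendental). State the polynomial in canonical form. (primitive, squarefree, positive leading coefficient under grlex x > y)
3*y^2 + x + 2*y

(a) Degree: no degree-1 curve has this shape, so deg p = 2.
(b) From the visible intercepts: one y-axis crossing is at y = 0; it meets the x-axis at x = 0 (among the integer gridlines).
(c) These observations pin down the coefficients.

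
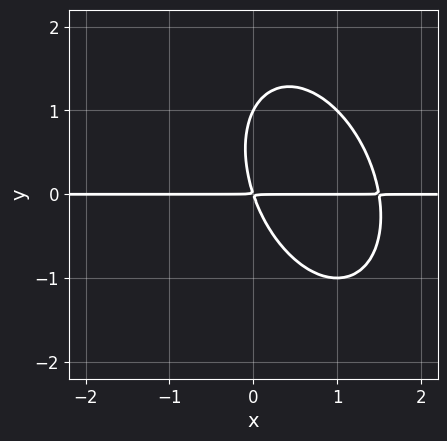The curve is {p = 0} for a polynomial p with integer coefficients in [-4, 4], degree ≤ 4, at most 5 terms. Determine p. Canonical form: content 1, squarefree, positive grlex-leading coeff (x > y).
1. Degree: the shape is more complex than any degree-2 curve, so deg p = 3.
2. Checking where it meets the axes: the visible x-axis segment lies entirely on the curve; it crosses the y-axis at the gridline y = 1.
3. Putting this together gives p.

2*x^2*y + x*y^2 + y^3 - 3*x*y - y^2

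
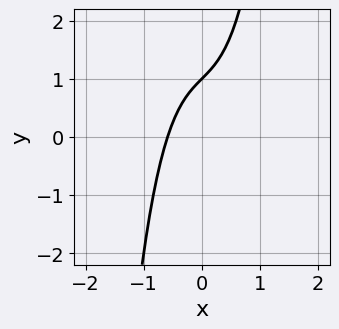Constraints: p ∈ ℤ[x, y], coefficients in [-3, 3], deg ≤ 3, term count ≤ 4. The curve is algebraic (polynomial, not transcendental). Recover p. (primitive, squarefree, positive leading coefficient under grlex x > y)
Degree: no degree-2 curve has this shape, so deg p = 3.
From the axis intercepts and sections: one y-axis crossing is at y = 1.
Assembling these constraints gives the stated polynomial.

2*x^3 + x - y + 1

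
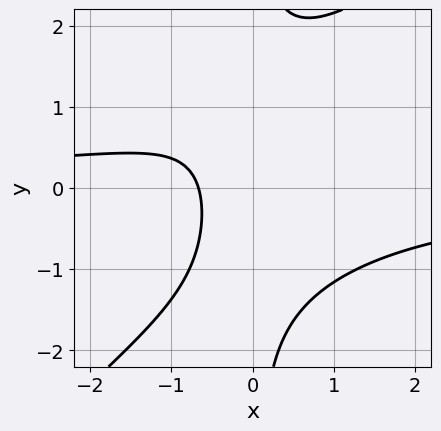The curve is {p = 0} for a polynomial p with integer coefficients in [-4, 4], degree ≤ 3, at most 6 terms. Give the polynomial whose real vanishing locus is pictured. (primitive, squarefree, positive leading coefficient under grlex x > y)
2*x^2*y - 2*x*y^2 + 3*x + 2

The degree is 3 — the shape is more complex than any degree-2 curve.
Reading off the gridlines: no y-intercept at any integer in the box.
Assembling these constraints gives the stated polynomial.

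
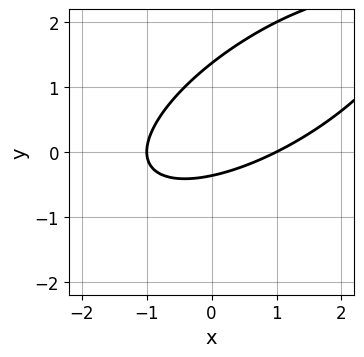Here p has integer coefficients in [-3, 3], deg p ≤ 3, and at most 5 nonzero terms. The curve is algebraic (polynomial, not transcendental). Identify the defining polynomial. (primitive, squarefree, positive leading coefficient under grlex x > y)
(a) Degree: the shape is more complex than any degree-1 curve, so deg p = 2.
(b) Reading off the gridlines: among the integer gridlines, it crosses the x-axis at x ∈ {-1, 1}.
(c) Putting this together gives p.

x^2 - 2*x*y + 2*y^2 - 2*y - 1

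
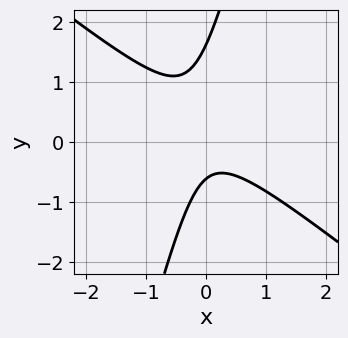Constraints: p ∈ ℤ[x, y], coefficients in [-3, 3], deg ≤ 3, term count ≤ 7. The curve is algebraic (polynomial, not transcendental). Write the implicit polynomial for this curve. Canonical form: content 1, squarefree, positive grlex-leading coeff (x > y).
First, deg p = 2. The shape is more complex than any degree-1 curve.
Next, from the axis intercepts and sections: the curve avoids every integer x-axis point in the box.
Finally, solving for integer coefficients yields p as stated.

3*x^2 + 3*x*y - y^2 + y + 1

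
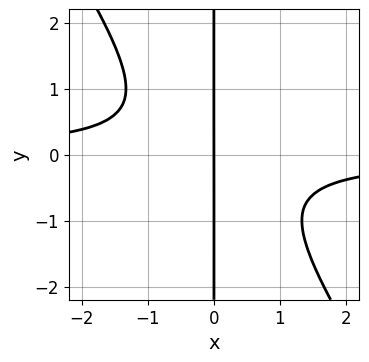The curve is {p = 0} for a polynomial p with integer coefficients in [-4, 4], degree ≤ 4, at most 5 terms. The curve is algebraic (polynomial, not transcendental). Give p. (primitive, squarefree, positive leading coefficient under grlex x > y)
3*x^2*y + 2*x*y^2 + 2*x

1. deg p = 3.
2. From the axis intercepts and sections: one x-axis crossing is at x = 0; every point of the y-axis in the box is on the curve.
3. Matching integer coefficients to the picture gives p.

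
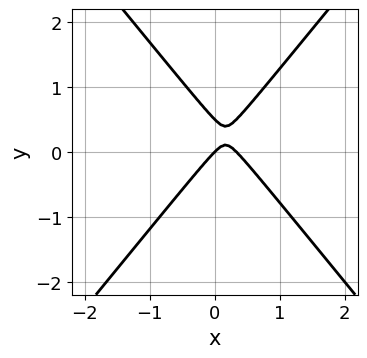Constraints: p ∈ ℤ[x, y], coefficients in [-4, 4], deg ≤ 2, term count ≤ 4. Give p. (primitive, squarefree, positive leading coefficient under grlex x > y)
1. Degree: the shape is more complex than any degree-1 curve, so deg p = 2.
2. Reading off the gridlines: one x-axis crossing is at x = 0; it crosses the y-axis at the gridline y = 0.
3. Putting this together gives p.

3*x^2 - 2*y^2 - x + y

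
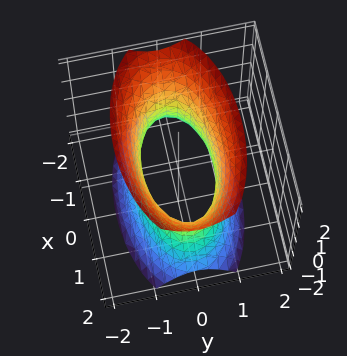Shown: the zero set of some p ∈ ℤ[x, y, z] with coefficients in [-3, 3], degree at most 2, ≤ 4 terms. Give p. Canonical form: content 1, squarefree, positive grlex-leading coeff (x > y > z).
1. Degree: an hourglass — one-sheet hyperboloid; a quadric, so deg p = 2.
2. Symmetries: it's symmetric under x → −x, forcing even powers of x; mirror symmetry y ↦ −y ⇒ only even powers of y; mirror symmetry z ↦ −z ⇒ only even powers of z.
3. Reading off the gridlines: no z-intercept at any integer in the box.
4. Fitting integer coefficients to these (and the overall shape) gives p.

x^2 + 3*y^2 - z^2 - 2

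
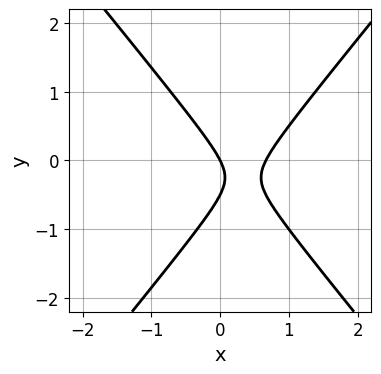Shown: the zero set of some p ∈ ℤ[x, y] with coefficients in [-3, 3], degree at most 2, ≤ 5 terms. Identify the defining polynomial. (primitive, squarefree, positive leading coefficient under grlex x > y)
3*x^2 - 2*y^2 - 2*x - y

(a) The degree is 2 — no degree-1 curve has this shape.
(b) Reading off the gridlines: it crosses the y-axis at the gridline y = 0; it meets the x-axis at x = 0 (among the integer gridlines).
(c) Fitting integer coefficients to these (and the overall shape) gives p.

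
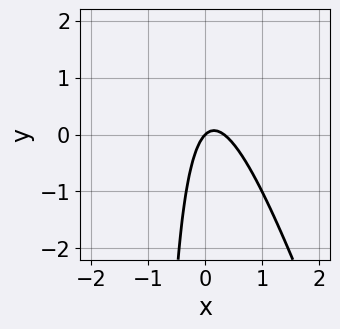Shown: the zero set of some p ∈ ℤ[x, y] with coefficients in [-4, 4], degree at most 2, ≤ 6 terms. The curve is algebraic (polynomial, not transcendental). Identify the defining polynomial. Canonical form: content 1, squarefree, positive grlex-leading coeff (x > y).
3*x^2 + x*y - x + y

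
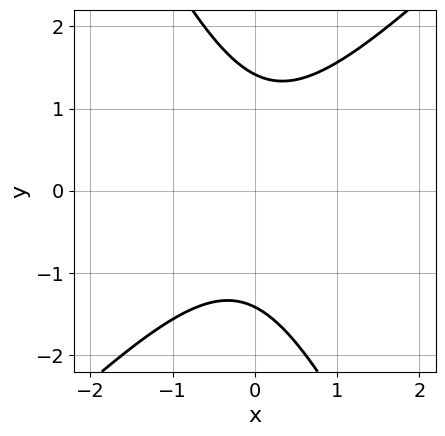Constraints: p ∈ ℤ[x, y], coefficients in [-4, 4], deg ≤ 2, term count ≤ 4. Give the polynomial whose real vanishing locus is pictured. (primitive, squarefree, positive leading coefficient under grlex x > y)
The degree is 2 — the shape is more complex than any degree-1 curve.
From the visible intercepts: it misses every integer gridline on the x-axis.
The integer polynomial consistent with all of this is the stated p.

2*x^2 - x*y - y^2 + 2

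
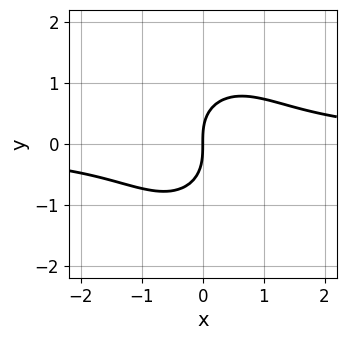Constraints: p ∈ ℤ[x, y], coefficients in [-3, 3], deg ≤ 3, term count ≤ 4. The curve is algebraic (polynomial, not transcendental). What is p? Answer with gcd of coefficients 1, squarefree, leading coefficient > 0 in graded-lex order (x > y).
3*x^2*y + 2*y^3 - 3*x

1. deg p = 3.
2. From the axis intercepts and sections: it crosses the y-axis at the gridline y = 0; one x-axis crossing is at x = 0.
3. These observations pin down the coefficients.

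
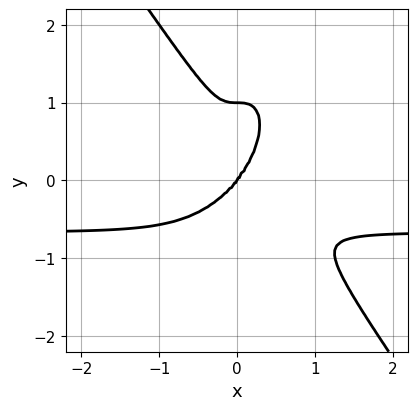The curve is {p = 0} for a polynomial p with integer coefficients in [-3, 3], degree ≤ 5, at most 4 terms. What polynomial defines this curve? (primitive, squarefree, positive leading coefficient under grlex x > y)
(a) The degree is 4 — a generic line meets the curve in up to 4 points.
(b) Checking where it meets the axes: among the integer gridlines, it crosses the y-axis at y ∈ {0, 1}; it meets the x-axis at x = 0 (among the integer gridlines).
(c) Assembling these constraints gives the stated polynomial.

3*x^3*y + y^4 + 2*x^3 - y^3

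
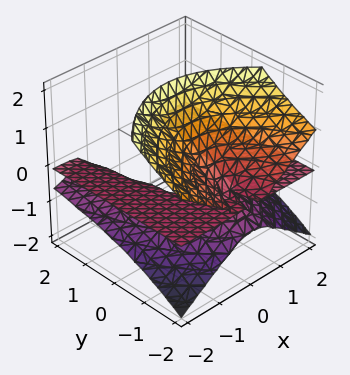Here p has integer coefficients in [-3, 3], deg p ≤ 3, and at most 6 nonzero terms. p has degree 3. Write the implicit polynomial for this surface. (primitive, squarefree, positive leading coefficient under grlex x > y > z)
x^2*z + 2*y*z^2 - 2*z^3 + 3*z^2

1. The degree is 3 — no degree-2 surface has this shape.
2. Checking where it meets the axes: every point of the y-axis in the box is on the surface; the visible x-axis segment lies entirely on the surface.
3. Assembling these constraints gives the stated polynomial.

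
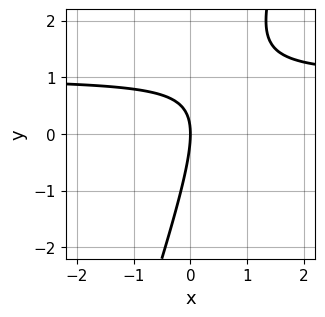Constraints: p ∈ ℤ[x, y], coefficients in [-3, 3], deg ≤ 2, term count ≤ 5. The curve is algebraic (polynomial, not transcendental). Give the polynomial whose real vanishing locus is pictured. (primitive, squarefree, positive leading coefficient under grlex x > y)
(a) Degree: no degree-1 curve has this shape, so deg p = 2.
(b) Checking where it meets the axes: it meets the y-axis at y = 0 (among the integer gridlines); one x-axis crossing is at x = 0.
(c) Assembling these constraints gives the stated polynomial.

3*x*y - y^2 - 3*x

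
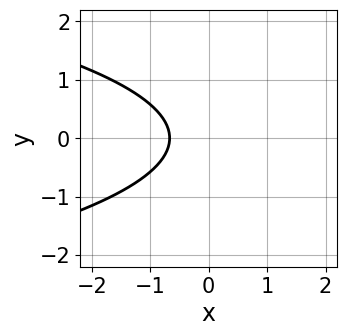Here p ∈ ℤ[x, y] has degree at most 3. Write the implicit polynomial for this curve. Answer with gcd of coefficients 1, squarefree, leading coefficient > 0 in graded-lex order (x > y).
3*y^2 + 3*x + 2

(a) The degree is 2 — a generic line meets the curve in up to 2 points.
(b) Symmetries: the y ↦ −y reflection is a symmetry, so y appears only in even powers.
(c) Reading off the gridlines: no y-intercept at any integer in the box.
(d) Together with the visible shape, these determine p as stated.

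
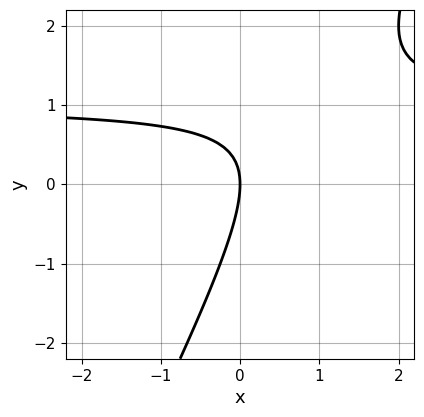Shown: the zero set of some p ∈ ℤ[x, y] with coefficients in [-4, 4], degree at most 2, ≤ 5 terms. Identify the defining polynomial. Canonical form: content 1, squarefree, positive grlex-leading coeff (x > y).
The degree is 2 — no degree-1 curve has this shape.
Against the integer gridlines: it meets the y-axis at y = 0 (among the integer gridlines); one x-axis crossing is at x = 0.
Fitting integer coefficients to these (and the overall shape) gives p.

2*x*y - y^2 - 2*x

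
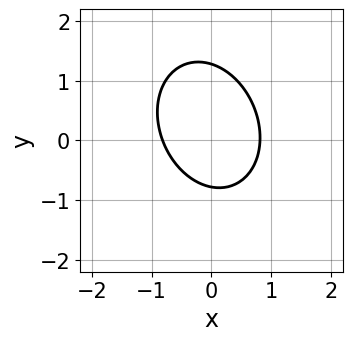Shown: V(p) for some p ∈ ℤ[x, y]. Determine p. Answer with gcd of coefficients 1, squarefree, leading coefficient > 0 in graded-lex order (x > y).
3*x^2 + x*y + 2*y^2 - y - 2

1. Degree: no degree-1 curve has this shape, so deg p = 2.
2. Matching integer coefficients to the picture gives p.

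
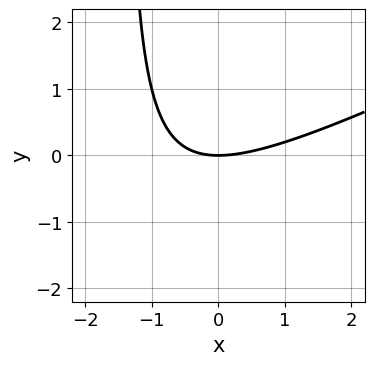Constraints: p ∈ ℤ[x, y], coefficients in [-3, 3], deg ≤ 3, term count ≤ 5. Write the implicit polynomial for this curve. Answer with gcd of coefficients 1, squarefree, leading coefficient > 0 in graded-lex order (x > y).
First, degree: the shape is more complex than any degree-1 curve, so deg p = 2.
Then, from the axis intercepts and sections: it meets the x-axis at x = 0 (among the integer gridlines); one y-axis crossing is at y = 0.
Finally, putting this together gives p.

x^2 - 2*x*y - 3*y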